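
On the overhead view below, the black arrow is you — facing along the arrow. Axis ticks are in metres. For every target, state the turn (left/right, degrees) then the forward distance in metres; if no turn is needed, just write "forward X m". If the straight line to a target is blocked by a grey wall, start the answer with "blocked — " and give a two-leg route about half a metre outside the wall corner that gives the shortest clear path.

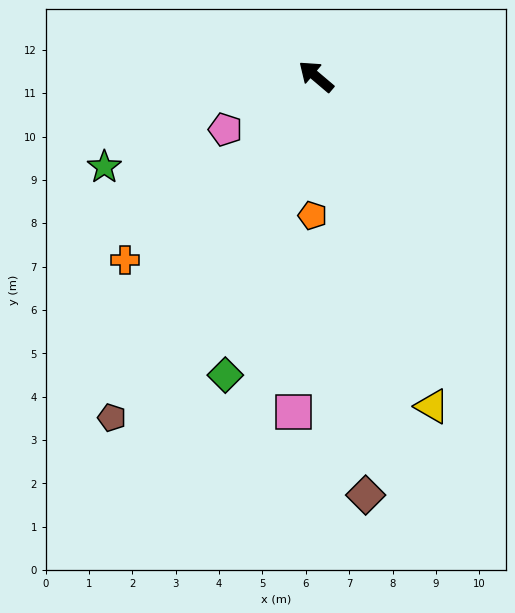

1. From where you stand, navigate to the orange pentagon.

turn left 129°, forward 3.2 m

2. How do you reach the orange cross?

turn left 84°, forward 6.1 m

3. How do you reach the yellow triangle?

turn left 150°, forward 8.1 m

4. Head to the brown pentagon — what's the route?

turn left 99°, forward 9.2 m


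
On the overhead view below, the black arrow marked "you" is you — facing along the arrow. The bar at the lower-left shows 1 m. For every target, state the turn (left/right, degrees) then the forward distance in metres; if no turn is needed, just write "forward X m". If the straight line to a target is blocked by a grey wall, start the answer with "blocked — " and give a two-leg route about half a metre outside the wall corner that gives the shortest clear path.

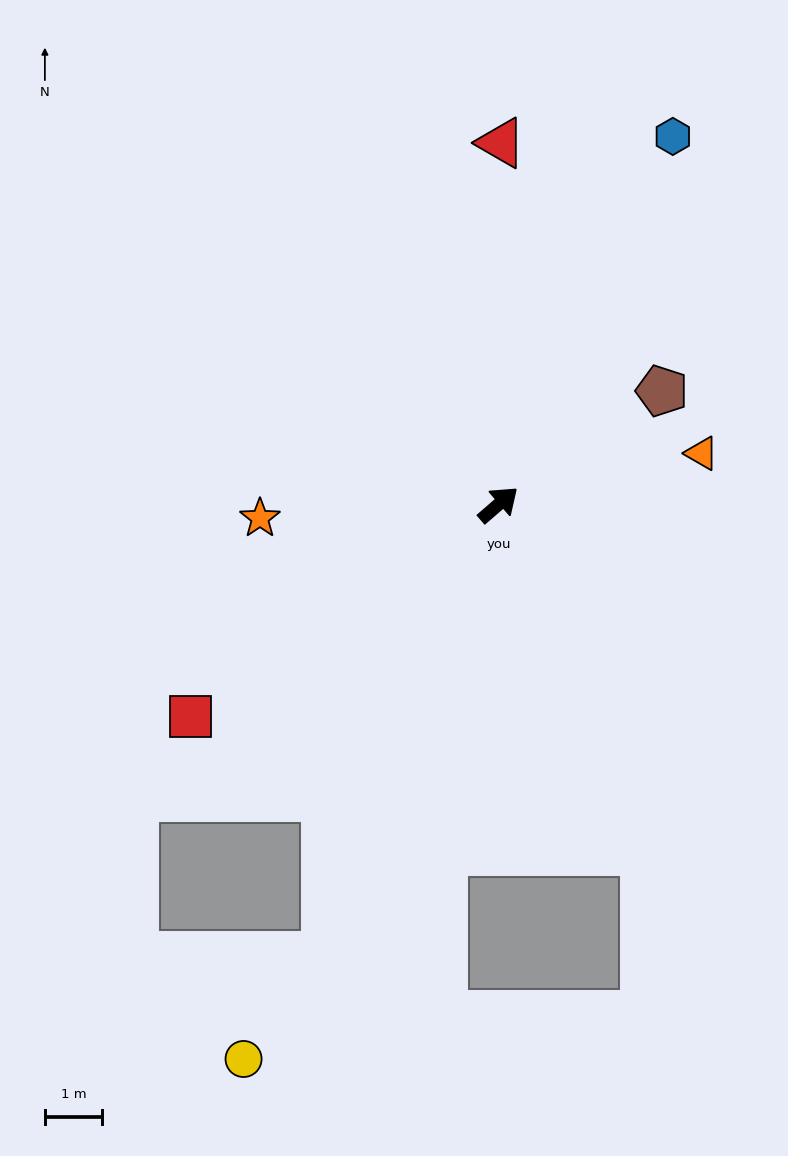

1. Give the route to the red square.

turn left 174°, forward 6.5 m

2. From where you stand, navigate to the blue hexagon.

turn left 24°, forward 7.1 m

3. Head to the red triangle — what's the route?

turn left 49°, forward 6.3 m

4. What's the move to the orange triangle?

turn right 27°, forward 3.7 m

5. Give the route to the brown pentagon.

turn right 6°, forward 3.5 m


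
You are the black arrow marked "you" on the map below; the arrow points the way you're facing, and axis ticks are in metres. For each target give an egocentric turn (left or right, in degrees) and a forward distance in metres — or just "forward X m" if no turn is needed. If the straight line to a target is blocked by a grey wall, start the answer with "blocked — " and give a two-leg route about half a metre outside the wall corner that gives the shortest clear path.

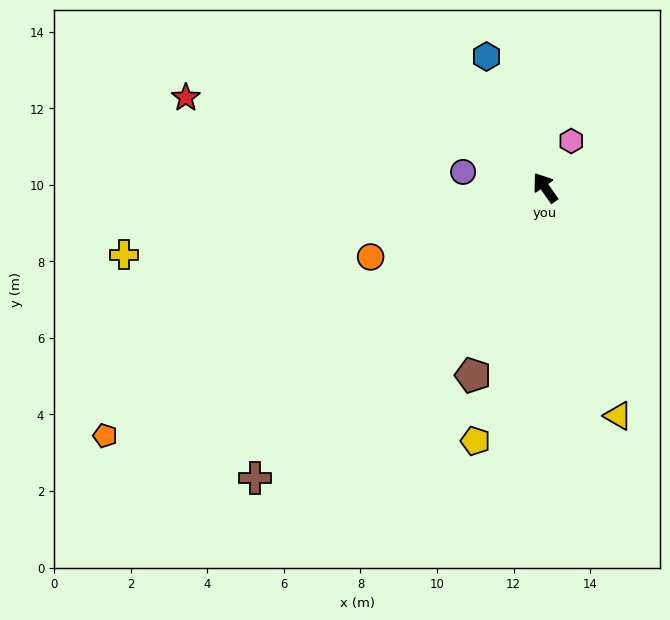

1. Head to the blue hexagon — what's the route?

turn right 11°, forward 3.8 m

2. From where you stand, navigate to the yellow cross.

turn left 64°, forward 11.1 m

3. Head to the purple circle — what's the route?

turn left 44°, forward 2.2 m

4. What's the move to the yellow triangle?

turn left 163°, forward 6.3 m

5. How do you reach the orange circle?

turn left 77°, forward 4.9 m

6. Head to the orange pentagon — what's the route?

turn left 84°, forward 13.2 m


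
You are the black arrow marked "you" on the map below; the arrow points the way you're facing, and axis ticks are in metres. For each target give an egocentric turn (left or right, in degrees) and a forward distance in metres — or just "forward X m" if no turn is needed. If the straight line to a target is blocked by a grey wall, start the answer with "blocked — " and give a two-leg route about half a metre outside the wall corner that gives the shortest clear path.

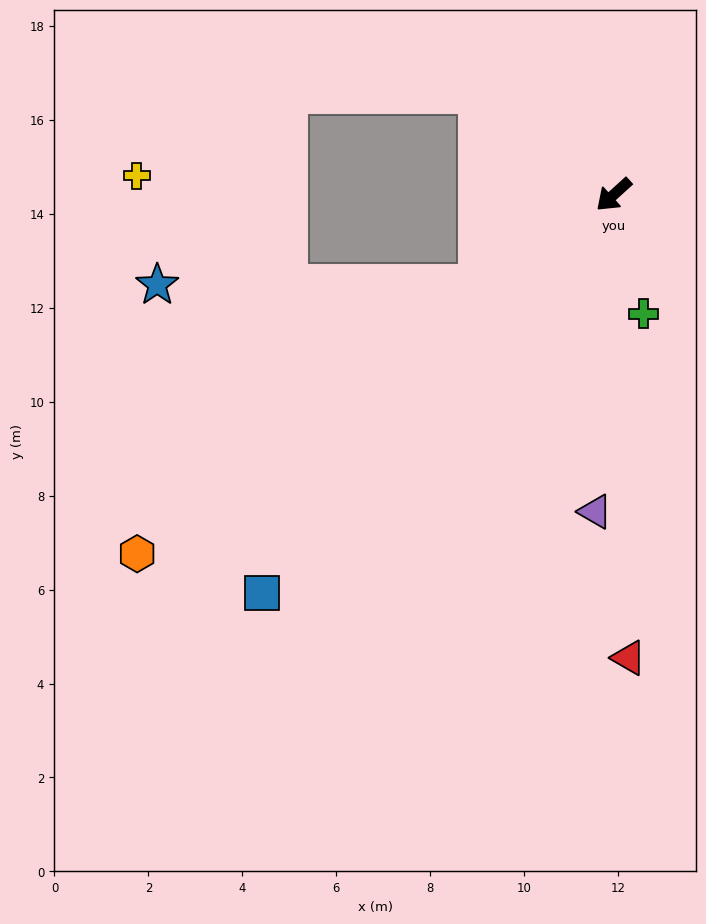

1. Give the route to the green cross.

turn left 62°, forward 2.6 m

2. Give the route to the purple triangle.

turn left 44°, forward 6.8 m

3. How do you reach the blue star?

blocked — turn right 9°, forward 3.5 m, then turn right 33°, forward 6.8 m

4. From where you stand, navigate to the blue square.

turn left 6°, forward 11.3 m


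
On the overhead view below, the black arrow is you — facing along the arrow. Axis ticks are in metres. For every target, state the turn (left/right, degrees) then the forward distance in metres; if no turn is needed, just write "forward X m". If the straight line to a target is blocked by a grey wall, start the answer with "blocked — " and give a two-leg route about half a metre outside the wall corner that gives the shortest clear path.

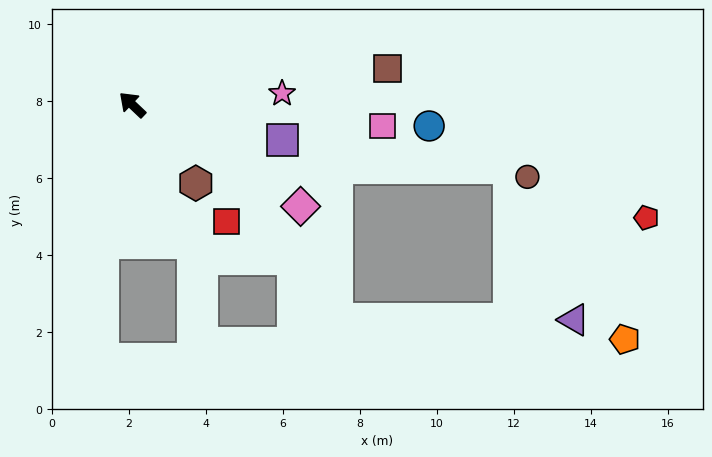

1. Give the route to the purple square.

turn right 150°, forward 4.0 m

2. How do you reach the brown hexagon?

turn left 172°, forward 2.6 m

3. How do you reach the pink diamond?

turn right 168°, forward 5.1 m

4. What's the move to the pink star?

turn right 132°, forward 3.9 m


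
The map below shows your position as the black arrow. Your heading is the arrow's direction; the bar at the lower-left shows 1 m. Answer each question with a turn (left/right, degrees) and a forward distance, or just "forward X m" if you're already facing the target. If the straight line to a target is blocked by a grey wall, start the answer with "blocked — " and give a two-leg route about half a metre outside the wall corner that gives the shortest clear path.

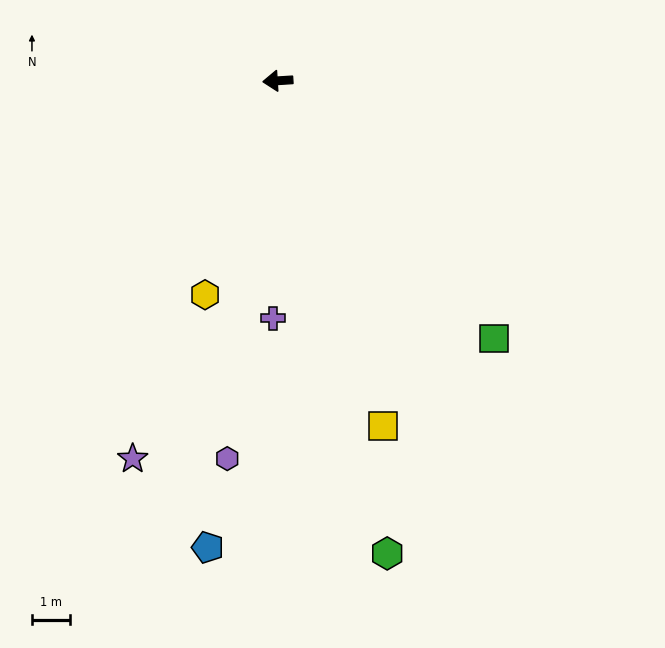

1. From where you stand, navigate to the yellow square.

turn left 103°, forward 9.5 m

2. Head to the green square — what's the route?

turn left 126°, forward 8.9 m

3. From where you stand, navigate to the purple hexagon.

turn left 79°, forward 10.1 m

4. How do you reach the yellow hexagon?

turn left 68°, forward 6.0 m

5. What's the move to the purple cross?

turn left 85°, forward 6.3 m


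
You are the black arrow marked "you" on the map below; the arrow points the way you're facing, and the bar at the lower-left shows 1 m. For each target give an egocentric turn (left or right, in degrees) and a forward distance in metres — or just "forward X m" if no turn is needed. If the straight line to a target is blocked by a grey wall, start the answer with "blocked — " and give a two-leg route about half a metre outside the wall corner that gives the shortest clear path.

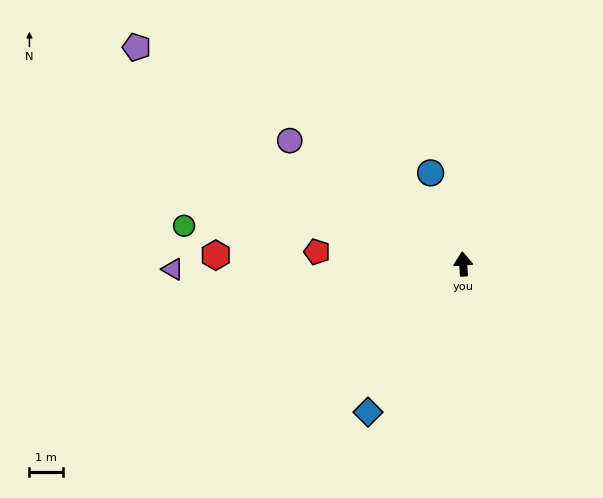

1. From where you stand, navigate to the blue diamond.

turn left 143°, forward 5.2 m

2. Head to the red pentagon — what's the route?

turn left 81°, forward 4.3 m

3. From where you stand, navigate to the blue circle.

turn left 15°, forward 2.9 m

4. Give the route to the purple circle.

turn left 50°, forward 6.3 m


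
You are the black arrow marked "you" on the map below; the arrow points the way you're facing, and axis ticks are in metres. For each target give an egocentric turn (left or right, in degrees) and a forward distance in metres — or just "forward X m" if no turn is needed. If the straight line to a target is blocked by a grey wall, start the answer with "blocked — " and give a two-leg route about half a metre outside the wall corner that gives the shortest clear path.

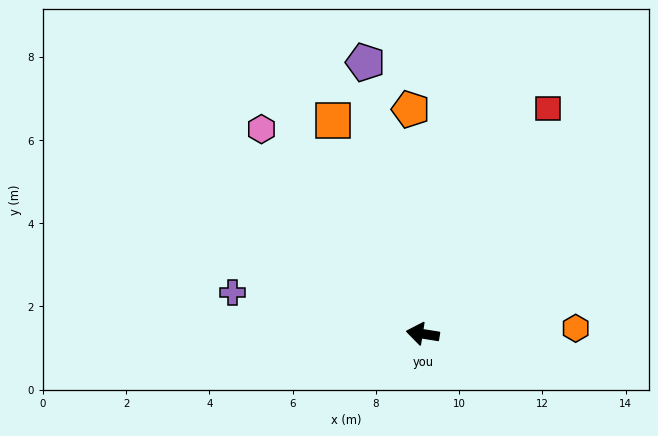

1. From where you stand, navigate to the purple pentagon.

turn right 69°, forward 6.7 m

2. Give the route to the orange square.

turn right 58°, forward 5.6 m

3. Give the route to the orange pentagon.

turn right 78°, forward 5.4 m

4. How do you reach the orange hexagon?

turn right 169°, forward 3.7 m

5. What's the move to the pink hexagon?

turn right 43°, forward 6.3 m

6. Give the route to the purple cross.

turn right 3°, forward 4.7 m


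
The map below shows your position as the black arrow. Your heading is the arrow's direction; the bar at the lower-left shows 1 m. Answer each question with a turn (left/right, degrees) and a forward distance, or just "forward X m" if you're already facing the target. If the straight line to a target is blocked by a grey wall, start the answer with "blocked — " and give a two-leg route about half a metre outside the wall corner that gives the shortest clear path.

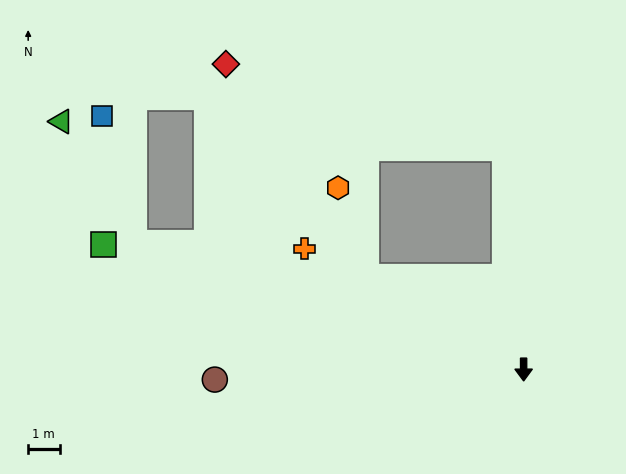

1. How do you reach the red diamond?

blocked — turn right 120°, forward 5.8 m, then turn right 27°, forward 8.1 m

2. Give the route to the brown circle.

turn right 88°, forward 9.8 m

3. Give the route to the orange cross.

turn right 119°, forward 8.0 m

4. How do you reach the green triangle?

blocked — turn right 108°, forward 13.1 m, then turn right 41°, forward 4.5 m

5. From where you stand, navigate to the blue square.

blocked — turn right 108°, forward 13.1 m, then turn right 58°, forward 4.2 m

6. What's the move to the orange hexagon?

blocked — turn right 120°, forward 5.8 m, then turn right 43°, forward 3.0 m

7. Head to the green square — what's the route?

turn right 107°, forward 14.0 m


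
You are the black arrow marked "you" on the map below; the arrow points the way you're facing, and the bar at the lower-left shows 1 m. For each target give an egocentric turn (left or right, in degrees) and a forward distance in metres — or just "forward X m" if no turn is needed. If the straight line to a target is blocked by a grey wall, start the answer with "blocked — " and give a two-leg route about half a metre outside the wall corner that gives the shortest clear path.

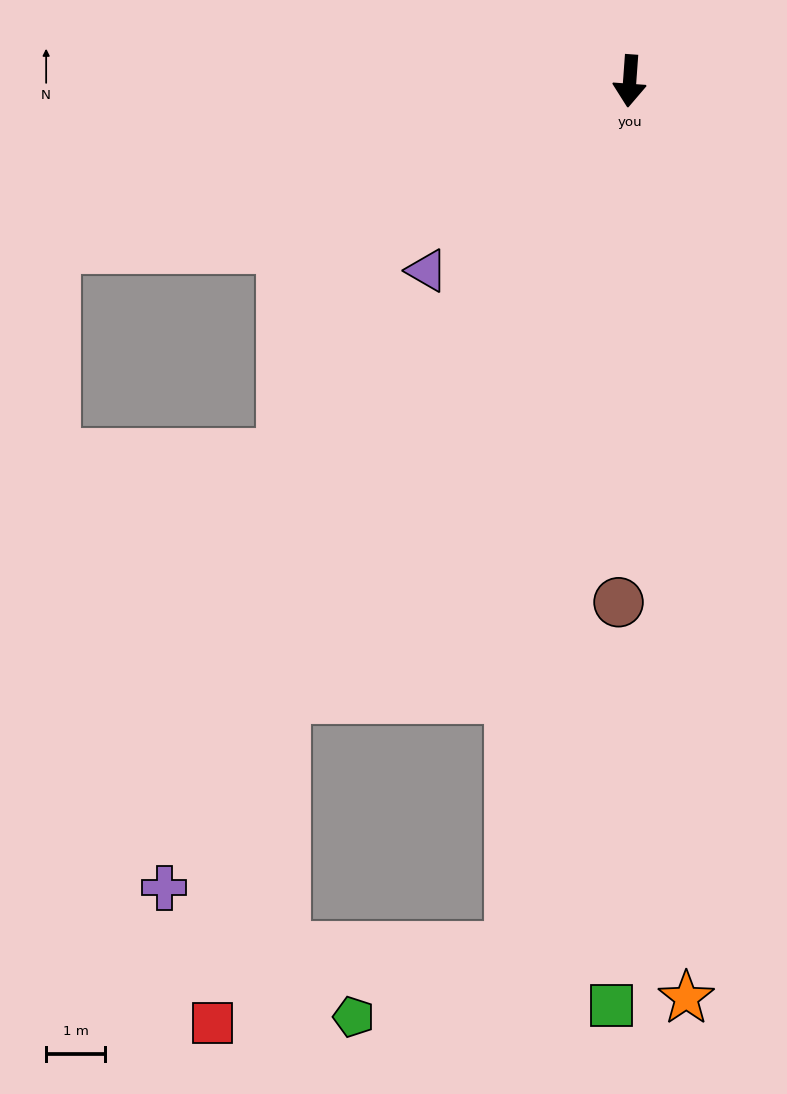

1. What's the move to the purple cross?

turn right 26°, forward 15.8 m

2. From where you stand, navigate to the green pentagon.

blocked — turn right 4°, forward 14.8 m, then turn right 58°, forward 2.9 m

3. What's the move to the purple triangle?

turn right 43°, forward 4.7 m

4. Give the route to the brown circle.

turn left 3°, forward 8.8 m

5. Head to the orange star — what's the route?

turn left 8°, forward 15.6 m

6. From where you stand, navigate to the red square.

blocked — turn right 25°, forward 12.0 m, then turn left 16°, forward 5.6 m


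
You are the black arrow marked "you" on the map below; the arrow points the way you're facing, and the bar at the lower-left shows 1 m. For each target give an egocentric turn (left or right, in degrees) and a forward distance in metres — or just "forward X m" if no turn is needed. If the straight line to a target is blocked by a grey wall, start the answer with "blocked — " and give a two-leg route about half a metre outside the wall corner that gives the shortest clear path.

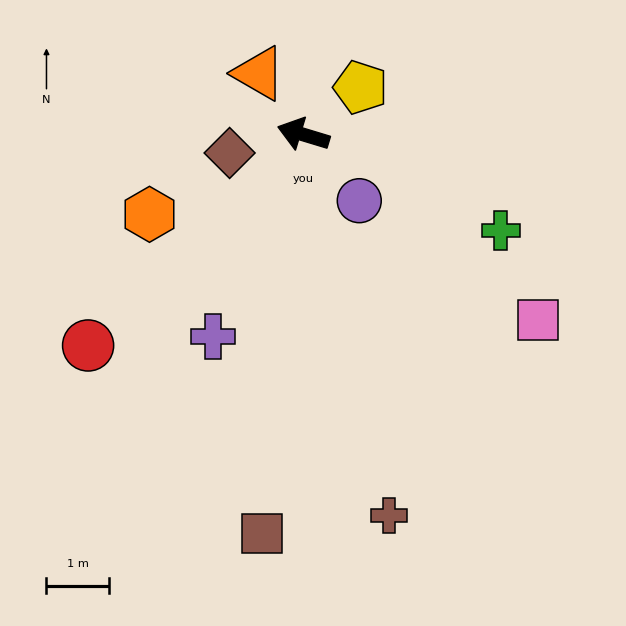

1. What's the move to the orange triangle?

turn right 37°, forward 1.2 m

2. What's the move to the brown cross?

turn left 120°, forward 6.3 m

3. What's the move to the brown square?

turn left 101°, forward 6.4 m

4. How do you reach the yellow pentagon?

turn right 124°, forward 1.2 m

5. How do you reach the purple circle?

turn left 147°, forward 1.4 m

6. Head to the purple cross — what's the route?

turn left 83°, forward 3.6 m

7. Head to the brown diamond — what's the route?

turn left 31°, forward 1.2 m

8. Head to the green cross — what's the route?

turn left 171°, forward 3.5 m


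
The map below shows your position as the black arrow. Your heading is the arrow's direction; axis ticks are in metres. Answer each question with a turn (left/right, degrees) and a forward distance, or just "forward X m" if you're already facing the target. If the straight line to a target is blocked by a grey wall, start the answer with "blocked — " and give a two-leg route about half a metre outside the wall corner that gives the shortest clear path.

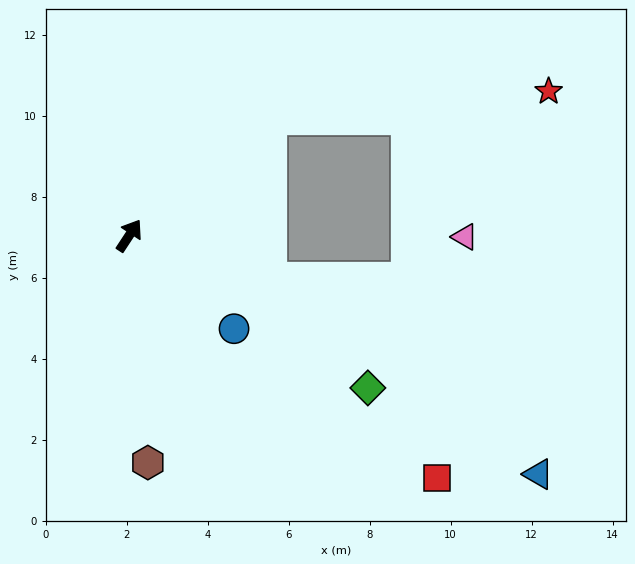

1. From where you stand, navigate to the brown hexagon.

turn right 142°, forward 5.6 m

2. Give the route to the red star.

blocked — turn right 17°, forward 4.5 m, then turn right 34°, forward 6.9 m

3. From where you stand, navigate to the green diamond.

turn right 89°, forward 7.0 m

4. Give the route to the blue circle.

turn right 98°, forward 3.5 m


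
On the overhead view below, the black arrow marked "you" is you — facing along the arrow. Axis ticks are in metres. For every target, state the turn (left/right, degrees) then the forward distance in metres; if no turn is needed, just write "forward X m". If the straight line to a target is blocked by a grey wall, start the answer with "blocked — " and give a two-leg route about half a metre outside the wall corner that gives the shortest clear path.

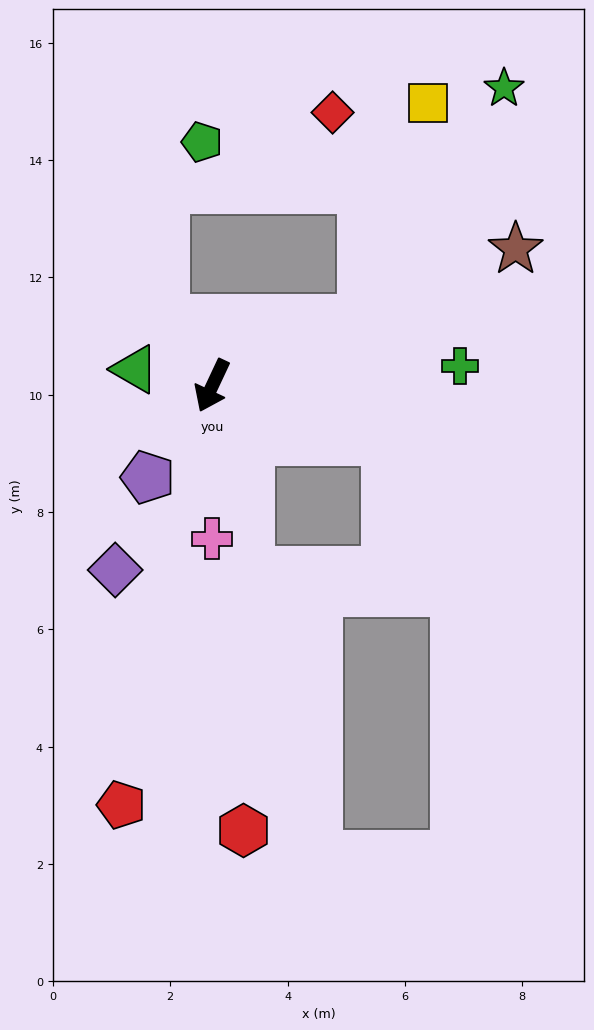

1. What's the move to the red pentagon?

turn left 13°, forward 7.3 m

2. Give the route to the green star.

blocked — turn left 139°, forward 2.8 m, then turn left 35°, forward 4.6 m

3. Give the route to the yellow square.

blocked — turn left 139°, forward 2.8 m, then turn left 49°, forward 3.9 m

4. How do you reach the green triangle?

turn right 77°, forward 1.3 m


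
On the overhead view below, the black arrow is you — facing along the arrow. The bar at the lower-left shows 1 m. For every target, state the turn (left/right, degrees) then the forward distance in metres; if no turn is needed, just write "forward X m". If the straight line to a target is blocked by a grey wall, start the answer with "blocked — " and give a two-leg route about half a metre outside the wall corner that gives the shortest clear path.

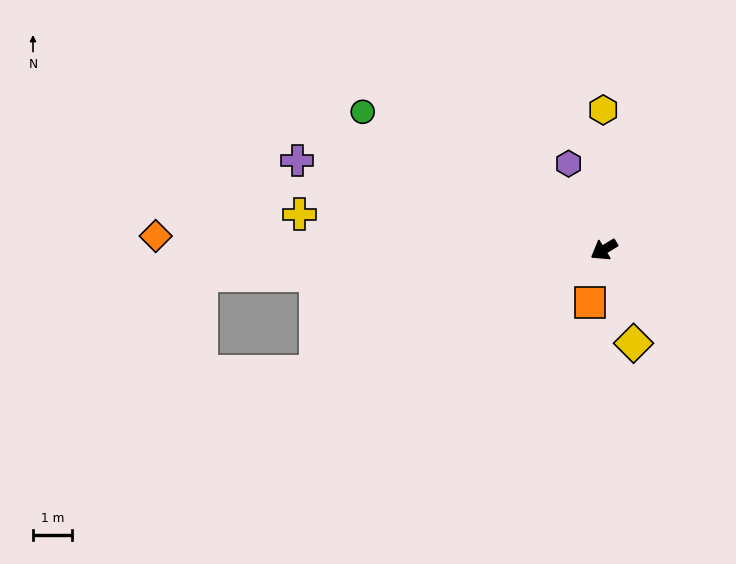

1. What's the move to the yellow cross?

turn right 38°, forward 7.9 m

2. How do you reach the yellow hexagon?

turn right 121°, forward 3.6 m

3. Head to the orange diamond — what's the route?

turn right 33°, forward 11.6 m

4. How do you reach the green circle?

turn right 61°, forward 7.2 m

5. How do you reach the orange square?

turn left 44°, forward 1.4 m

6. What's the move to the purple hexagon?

turn right 99°, forward 2.4 m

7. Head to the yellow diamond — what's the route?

turn left 76°, forward 2.5 m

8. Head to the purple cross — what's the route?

turn right 48°, forward 8.2 m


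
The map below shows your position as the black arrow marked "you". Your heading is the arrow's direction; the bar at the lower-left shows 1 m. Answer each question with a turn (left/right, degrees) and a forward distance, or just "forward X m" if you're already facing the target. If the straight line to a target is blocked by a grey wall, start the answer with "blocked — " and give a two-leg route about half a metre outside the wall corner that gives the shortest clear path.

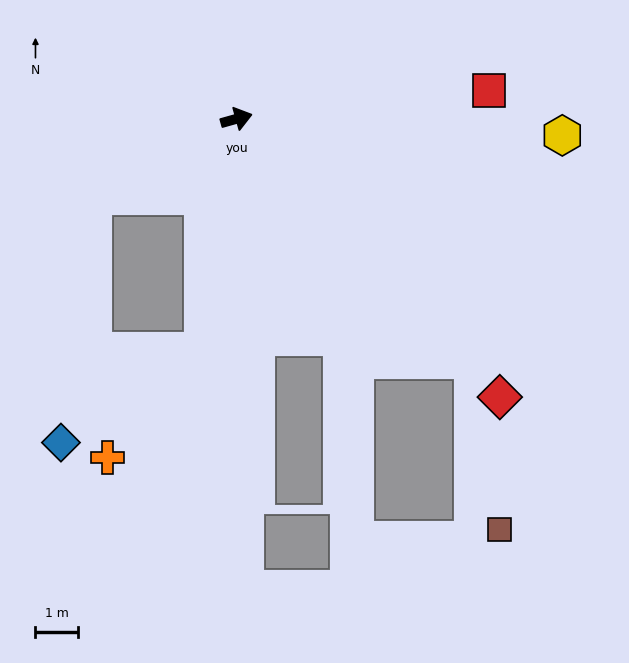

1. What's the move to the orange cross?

blocked — turn right 114°, forward 5.5 m, then turn right 33°, forward 3.3 m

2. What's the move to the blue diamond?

blocked — turn right 114°, forward 5.5 m, then turn right 49°, forward 3.9 m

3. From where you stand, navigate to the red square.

turn right 9°, forward 6.0 m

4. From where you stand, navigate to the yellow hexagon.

turn right 19°, forward 7.6 m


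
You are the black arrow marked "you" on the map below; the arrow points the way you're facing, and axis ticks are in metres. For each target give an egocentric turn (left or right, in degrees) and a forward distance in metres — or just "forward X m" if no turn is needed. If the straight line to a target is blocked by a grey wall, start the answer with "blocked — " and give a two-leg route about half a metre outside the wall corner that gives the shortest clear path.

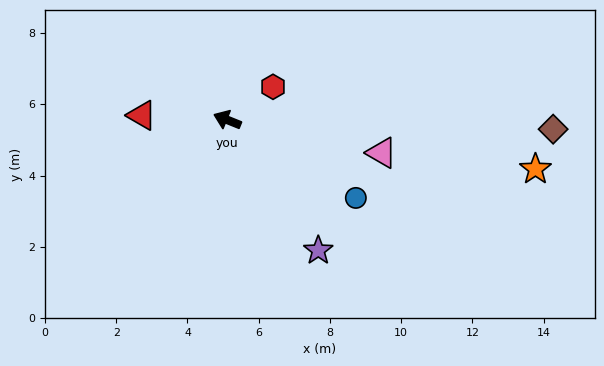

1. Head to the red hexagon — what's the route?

turn right 122°, forward 1.6 m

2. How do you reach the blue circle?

turn left 171°, forward 4.2 m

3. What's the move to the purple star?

turn left 147°, forward 4.5 m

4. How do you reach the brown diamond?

turn right 160°, forward 9.2 m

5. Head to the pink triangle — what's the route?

turn right 170°, forward 4.4 m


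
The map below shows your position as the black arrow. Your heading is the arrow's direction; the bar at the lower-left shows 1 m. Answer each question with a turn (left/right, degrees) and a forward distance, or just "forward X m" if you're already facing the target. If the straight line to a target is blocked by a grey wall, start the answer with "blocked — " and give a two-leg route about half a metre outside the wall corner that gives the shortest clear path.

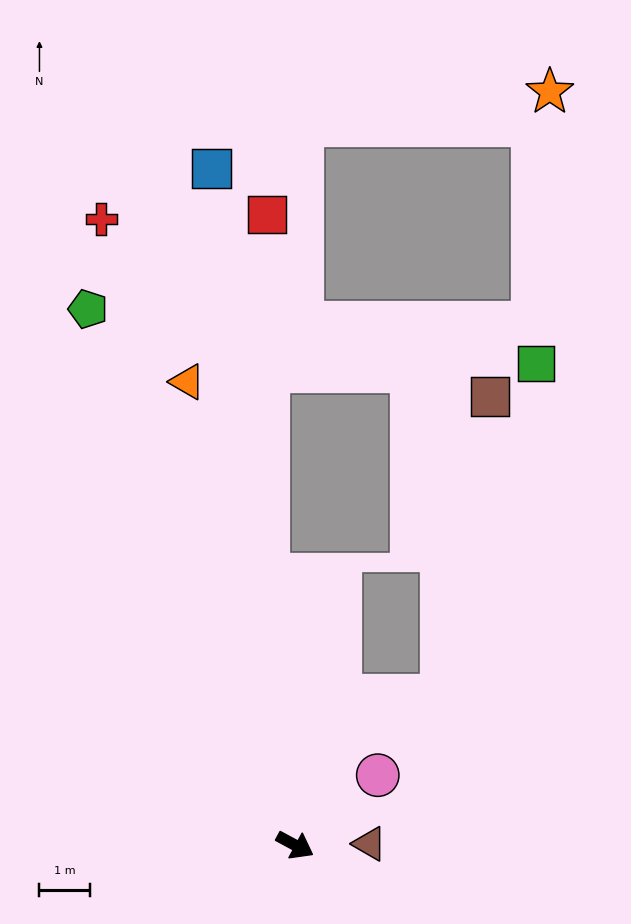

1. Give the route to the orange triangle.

turn left 131°, forward 9.4 m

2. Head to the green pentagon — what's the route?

turn left 139°, forward 11.3 m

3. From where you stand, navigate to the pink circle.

turn left 69°, forward 2.1 m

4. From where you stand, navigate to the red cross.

turn left 136°, forward 12.9 m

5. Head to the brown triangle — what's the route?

turn left 29°, forward 1.5 m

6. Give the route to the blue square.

turn left 125°, forward 13.4 m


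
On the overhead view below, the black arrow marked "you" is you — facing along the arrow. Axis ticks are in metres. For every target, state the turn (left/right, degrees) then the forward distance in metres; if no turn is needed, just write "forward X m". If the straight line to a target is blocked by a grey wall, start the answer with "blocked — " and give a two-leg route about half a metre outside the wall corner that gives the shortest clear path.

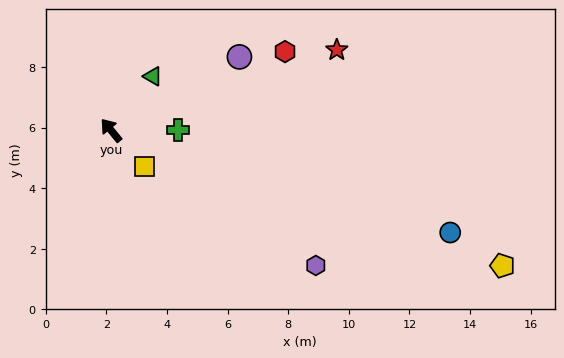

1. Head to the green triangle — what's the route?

turn right 77°, forward 2.3 m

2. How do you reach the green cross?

turn right 129°, forward 2.2 m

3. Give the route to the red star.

turn right 110°, forward 7.9 m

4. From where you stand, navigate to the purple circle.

turn right 100°, forward 4.9 m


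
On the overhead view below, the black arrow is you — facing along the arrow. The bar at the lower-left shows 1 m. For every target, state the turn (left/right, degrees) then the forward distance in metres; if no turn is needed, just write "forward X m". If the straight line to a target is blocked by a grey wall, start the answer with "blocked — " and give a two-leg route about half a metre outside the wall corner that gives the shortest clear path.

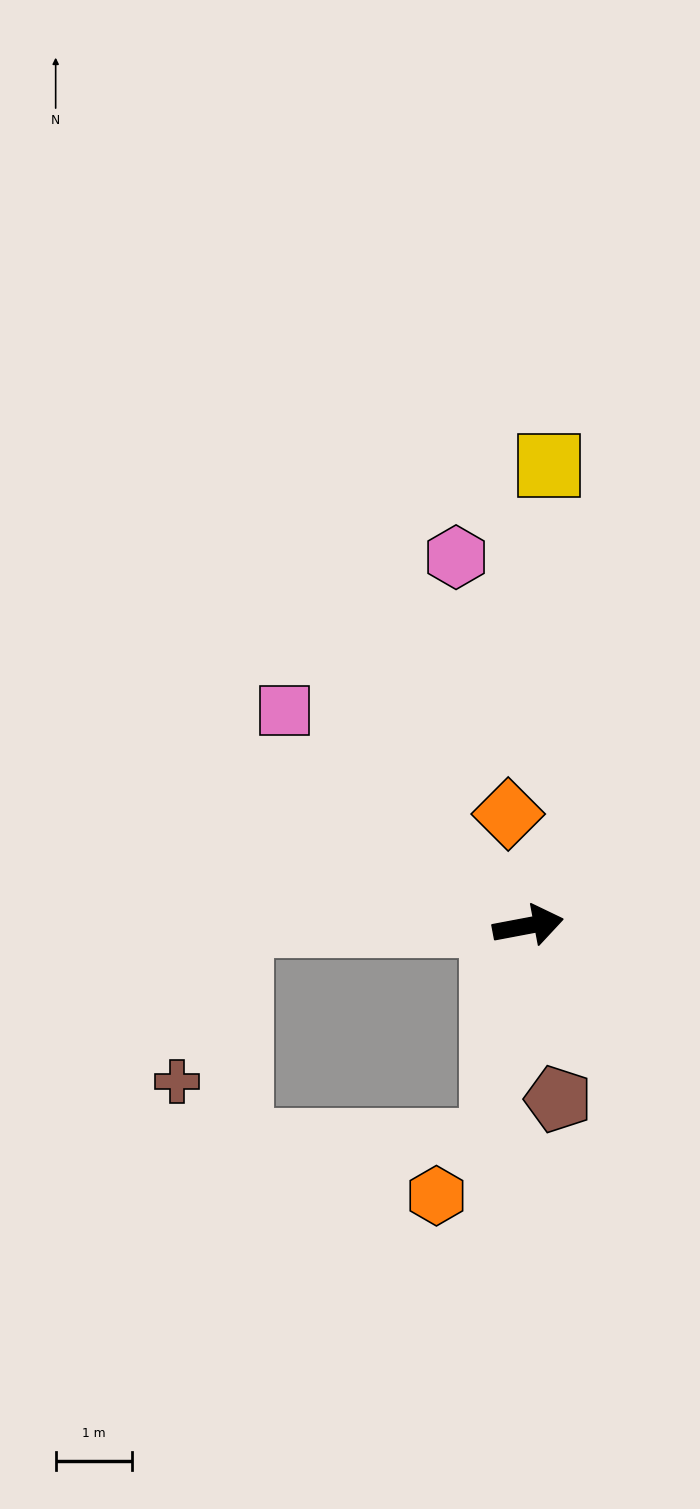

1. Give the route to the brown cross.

blocked — turn left 169°, forward 3.8 m, then turn left 68°, forward 2.2 m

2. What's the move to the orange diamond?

turn left 89°, forward 1.5 m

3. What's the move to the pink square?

turn left 128°, forward 4.3 m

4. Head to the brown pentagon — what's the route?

turn right 91°, forward 2.3 m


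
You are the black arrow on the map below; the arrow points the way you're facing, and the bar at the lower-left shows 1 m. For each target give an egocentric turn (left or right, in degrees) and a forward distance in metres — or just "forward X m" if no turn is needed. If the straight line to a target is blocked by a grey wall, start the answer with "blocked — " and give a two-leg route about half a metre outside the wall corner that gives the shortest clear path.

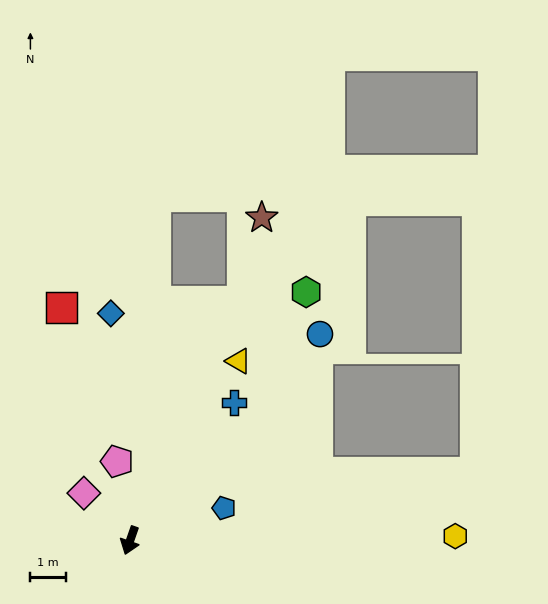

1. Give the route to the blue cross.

turn left 162°, forward 4.8 m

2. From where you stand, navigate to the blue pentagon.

turn left 128°, forward 2.8 m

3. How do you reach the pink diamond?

turn right 116°, forward 1.9 m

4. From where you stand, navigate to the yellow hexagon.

turn left 110°, forward 9.1 m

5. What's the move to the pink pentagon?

turn right 151°, forward 2.2 m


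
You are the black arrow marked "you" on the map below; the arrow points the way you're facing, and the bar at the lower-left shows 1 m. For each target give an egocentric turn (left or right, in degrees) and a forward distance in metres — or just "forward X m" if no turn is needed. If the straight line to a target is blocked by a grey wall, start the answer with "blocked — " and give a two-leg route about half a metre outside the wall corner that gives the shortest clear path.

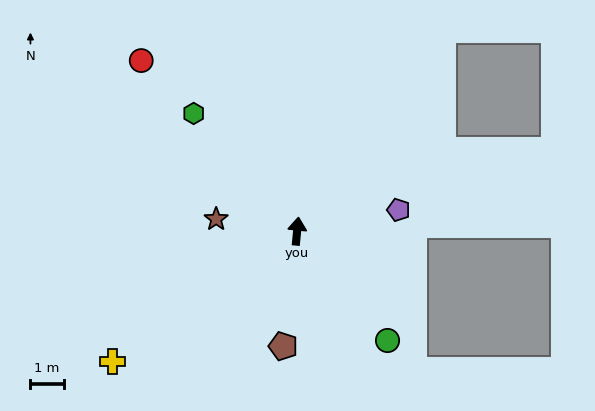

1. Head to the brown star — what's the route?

turn left 87°, forward 2.5 m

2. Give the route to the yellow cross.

turn left 131°, forward 6.8 m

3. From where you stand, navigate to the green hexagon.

turn left 47°, forward 4.7 m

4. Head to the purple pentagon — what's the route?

turn right 73°, forward 3.1 m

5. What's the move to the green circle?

turn right 135°, forward 4.3 m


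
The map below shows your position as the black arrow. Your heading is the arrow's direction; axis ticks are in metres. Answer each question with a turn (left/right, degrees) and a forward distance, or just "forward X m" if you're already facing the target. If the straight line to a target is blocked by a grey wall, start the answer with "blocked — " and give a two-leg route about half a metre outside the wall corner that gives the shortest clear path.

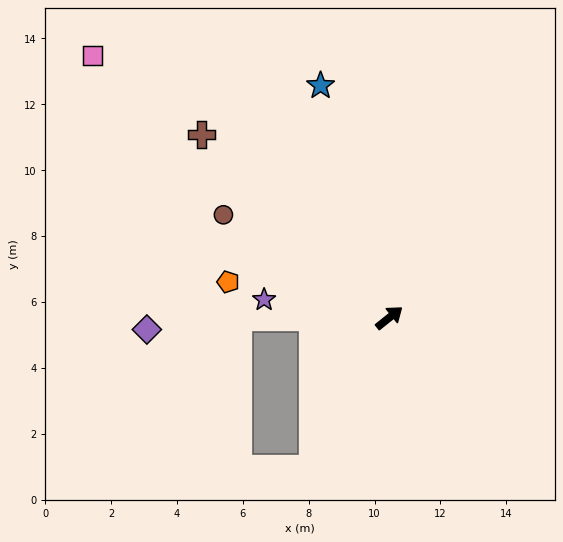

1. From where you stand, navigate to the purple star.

turn left 133°, forward 3.8 m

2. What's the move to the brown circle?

turn left 110°, forward 5.9 m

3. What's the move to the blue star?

turn left 68°, forward 7.3 m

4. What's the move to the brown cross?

turn left 97°, forward 8.0 m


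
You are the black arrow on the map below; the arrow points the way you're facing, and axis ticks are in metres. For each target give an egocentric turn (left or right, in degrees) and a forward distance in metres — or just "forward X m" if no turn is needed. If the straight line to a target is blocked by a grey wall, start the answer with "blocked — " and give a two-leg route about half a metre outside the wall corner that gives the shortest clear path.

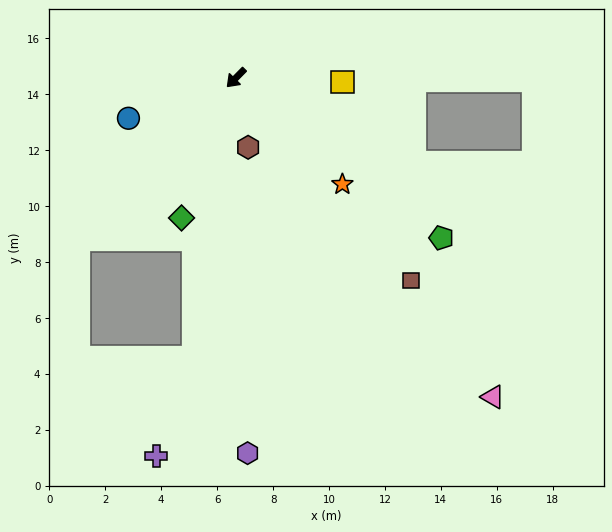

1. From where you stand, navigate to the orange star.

turn left 90°, forward 5.4 m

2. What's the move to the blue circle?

turn right 25°, forward 4.1 m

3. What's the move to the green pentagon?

turn left 97°, forward 9.3 m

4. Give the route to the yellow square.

turn left 132°, forward 3.8 m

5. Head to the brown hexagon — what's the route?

turn left 54°, forward 2.5 m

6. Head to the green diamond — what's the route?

turn left 23°, forward 5.4 m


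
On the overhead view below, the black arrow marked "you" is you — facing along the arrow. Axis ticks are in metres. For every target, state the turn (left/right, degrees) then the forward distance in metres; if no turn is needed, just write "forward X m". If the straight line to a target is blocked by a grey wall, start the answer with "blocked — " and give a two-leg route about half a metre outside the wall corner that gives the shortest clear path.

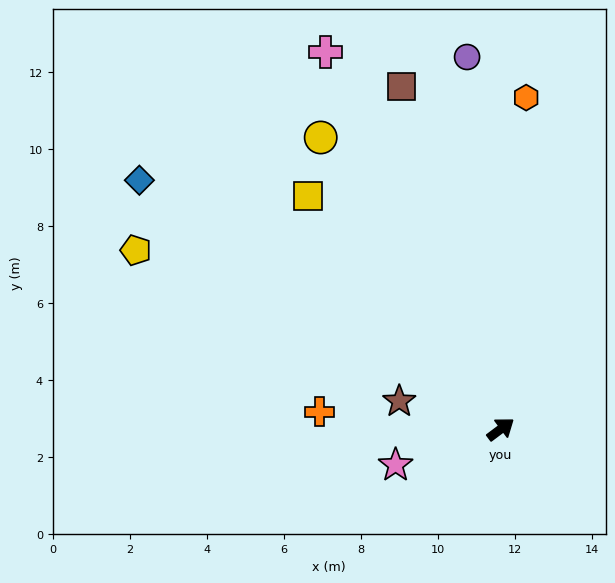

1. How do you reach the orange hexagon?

turn left 49°, forward 8.6 m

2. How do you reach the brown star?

turn left 128°, forward 2.7 m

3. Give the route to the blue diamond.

turn left 109°, forward 11.4 m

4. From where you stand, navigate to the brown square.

turn left 69°, forward 9.3 m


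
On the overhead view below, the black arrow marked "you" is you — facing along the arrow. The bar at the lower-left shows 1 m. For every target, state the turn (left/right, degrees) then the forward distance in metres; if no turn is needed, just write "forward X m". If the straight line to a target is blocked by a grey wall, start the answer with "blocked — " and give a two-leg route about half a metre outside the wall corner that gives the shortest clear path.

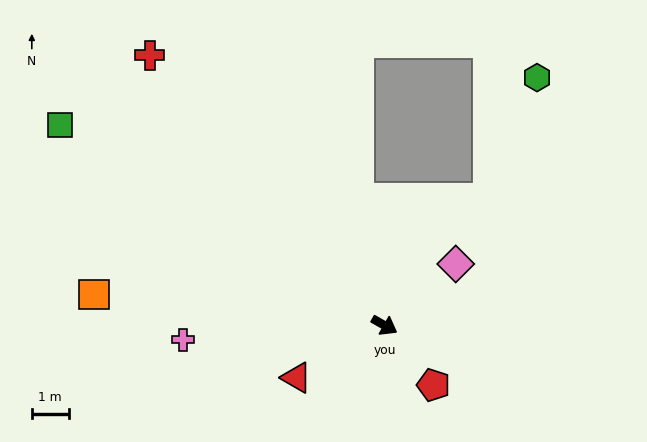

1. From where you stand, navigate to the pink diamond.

turn left 70°, forward 2.6 m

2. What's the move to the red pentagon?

turn right 21°, forward 2.1 m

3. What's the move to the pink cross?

turn right 146°, forward 5.5 m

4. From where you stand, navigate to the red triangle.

turn right 120°, forward 2.8 m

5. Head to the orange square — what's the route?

turn right 156°, forward 7.9 m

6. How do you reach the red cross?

turn left 161°, forward 9.7 m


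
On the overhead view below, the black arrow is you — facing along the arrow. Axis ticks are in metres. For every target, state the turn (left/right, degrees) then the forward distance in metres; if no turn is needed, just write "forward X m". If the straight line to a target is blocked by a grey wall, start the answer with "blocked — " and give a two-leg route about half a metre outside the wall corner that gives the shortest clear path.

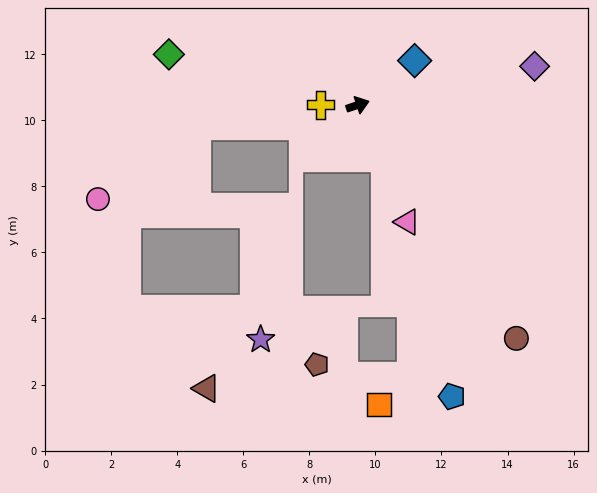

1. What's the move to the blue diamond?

turn left 20°, forward 2.2 m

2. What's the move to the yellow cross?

turn left 161°, forward 1.1 m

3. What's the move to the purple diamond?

turn right 6°, forward 5.5 m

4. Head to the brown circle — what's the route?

turn right 74°, forward 8.5 m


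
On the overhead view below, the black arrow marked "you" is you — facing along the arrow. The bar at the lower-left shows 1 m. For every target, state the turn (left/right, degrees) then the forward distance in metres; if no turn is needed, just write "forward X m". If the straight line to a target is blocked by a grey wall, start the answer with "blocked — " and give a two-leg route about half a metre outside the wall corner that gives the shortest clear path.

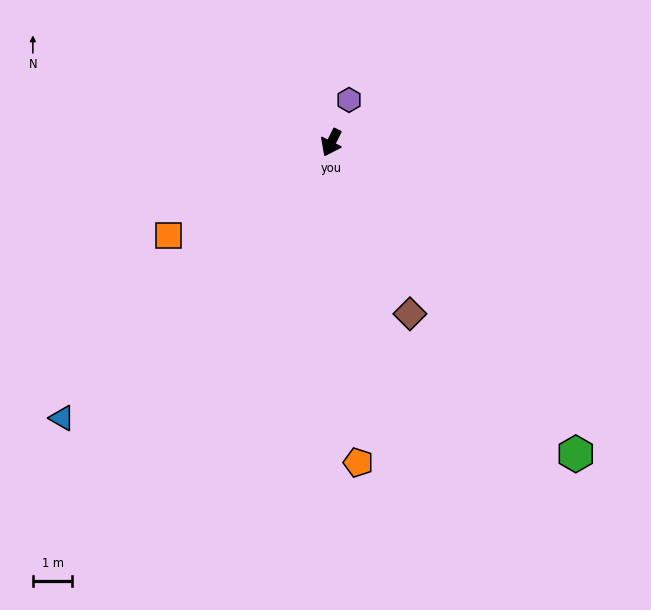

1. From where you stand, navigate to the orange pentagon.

turn left 31°, forward 8.2 m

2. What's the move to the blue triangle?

turn right 18°, forward 9.8 m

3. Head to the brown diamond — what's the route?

turn left 51°, forward 4.8 m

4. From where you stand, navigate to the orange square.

turn right 34°, forward 4.8 m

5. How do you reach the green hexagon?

turn left 65°, forward 10.1 m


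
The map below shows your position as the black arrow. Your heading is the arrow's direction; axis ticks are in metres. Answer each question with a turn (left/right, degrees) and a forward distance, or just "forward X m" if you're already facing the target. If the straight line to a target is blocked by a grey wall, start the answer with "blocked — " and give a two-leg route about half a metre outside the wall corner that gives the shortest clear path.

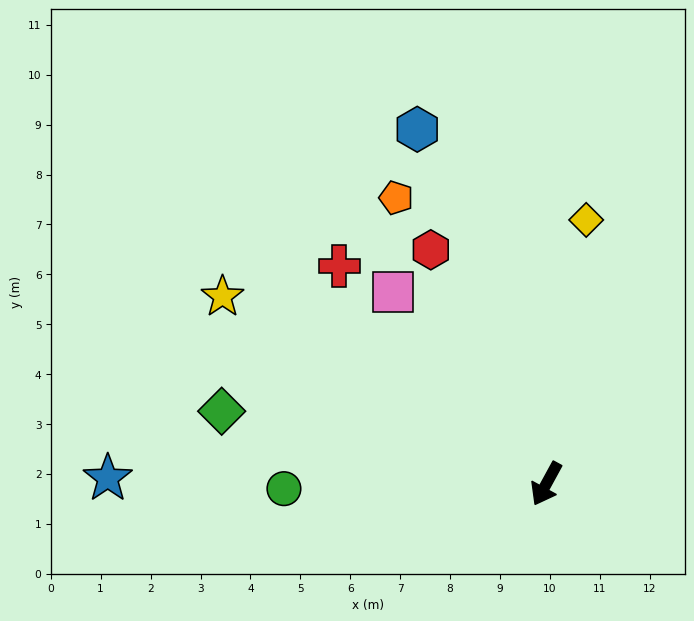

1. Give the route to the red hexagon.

turn right 125°, forward 5.2 m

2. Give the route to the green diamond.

turn right 74°, forward 6.7 m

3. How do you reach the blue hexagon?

turn right 131°, forward 7.6 m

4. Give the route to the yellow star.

turn right 91°, forward 7.5 m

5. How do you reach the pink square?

turn right 113°, forward 4.9 m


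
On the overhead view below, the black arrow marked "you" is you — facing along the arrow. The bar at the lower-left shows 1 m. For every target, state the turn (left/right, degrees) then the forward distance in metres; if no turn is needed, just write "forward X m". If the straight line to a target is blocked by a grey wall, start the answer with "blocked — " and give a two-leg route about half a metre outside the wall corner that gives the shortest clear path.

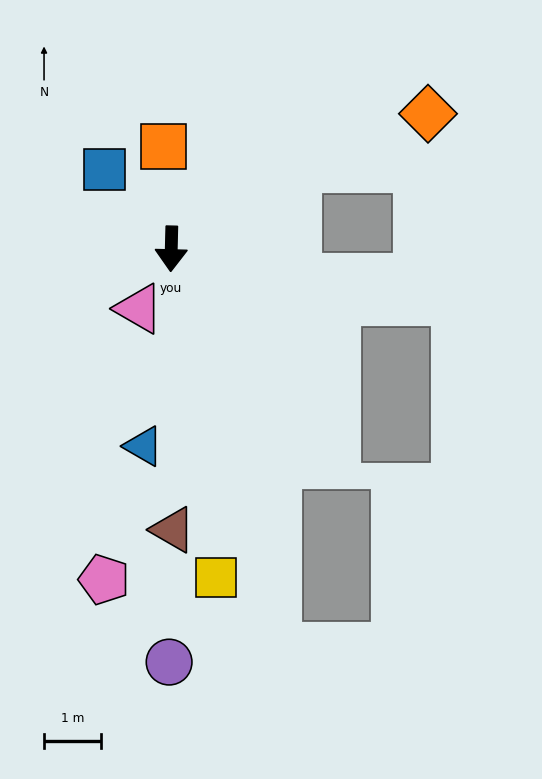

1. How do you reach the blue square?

turn right 139°, forward 1.8 m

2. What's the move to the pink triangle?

turn right 27°, forward 1.2 m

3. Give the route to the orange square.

turn right 174°, forward 1.8 m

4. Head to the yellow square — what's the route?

turn left 9°, forward 5.8 m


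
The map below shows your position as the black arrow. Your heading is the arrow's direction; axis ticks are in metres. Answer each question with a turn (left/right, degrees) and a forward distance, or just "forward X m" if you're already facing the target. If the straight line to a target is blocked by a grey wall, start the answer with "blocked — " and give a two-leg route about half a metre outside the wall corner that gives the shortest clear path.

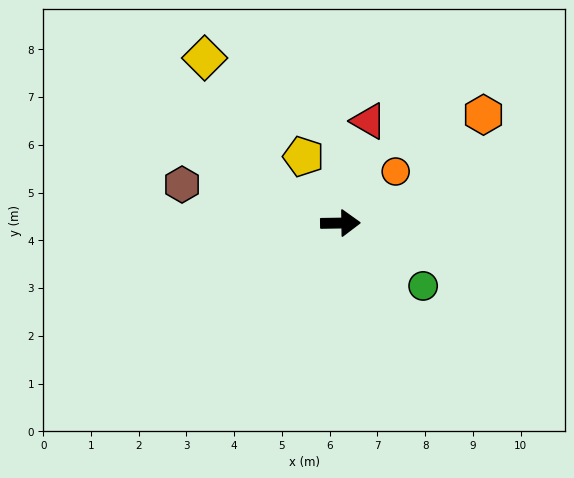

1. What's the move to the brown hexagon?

turn left 165°, forward 3.4 m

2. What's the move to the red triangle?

turn left 74°, forward 2.2 m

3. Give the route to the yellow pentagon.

turn left 118°, forward 1.6 m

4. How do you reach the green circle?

turn right 38°, forward 2.2 m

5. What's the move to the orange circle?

turn left 42°, forward 1.6 m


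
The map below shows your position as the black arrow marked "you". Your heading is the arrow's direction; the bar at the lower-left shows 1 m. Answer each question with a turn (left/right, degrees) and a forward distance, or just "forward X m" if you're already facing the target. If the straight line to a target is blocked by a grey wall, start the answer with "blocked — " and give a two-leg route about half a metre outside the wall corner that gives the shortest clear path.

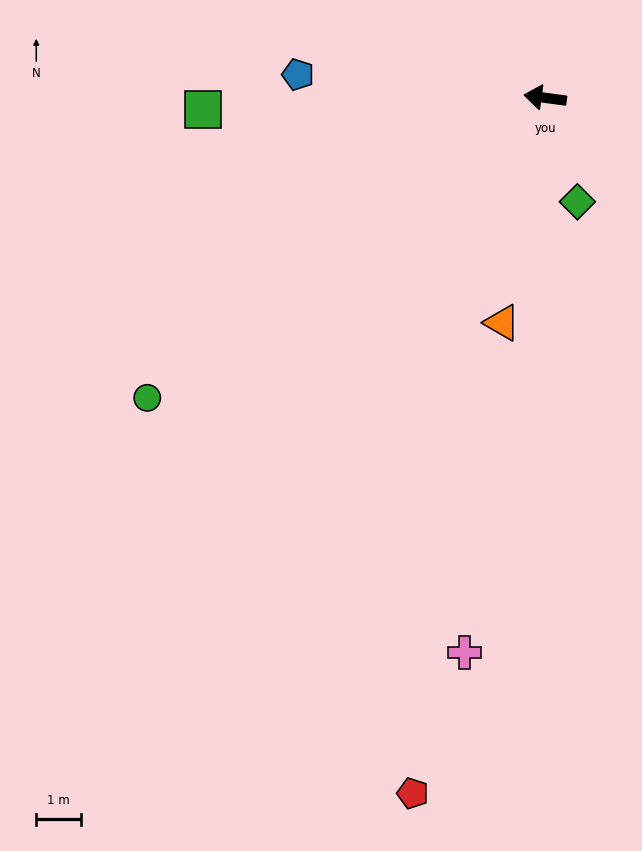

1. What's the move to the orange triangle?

turn left 87°, forward 5.1 m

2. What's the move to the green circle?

turn left 45°, forward 11.1 m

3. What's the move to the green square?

turn left 10°, forward 7.6 m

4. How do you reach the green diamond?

turn left 115°, forward 2.4 m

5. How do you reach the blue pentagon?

turn left 2°, forward 5.5 m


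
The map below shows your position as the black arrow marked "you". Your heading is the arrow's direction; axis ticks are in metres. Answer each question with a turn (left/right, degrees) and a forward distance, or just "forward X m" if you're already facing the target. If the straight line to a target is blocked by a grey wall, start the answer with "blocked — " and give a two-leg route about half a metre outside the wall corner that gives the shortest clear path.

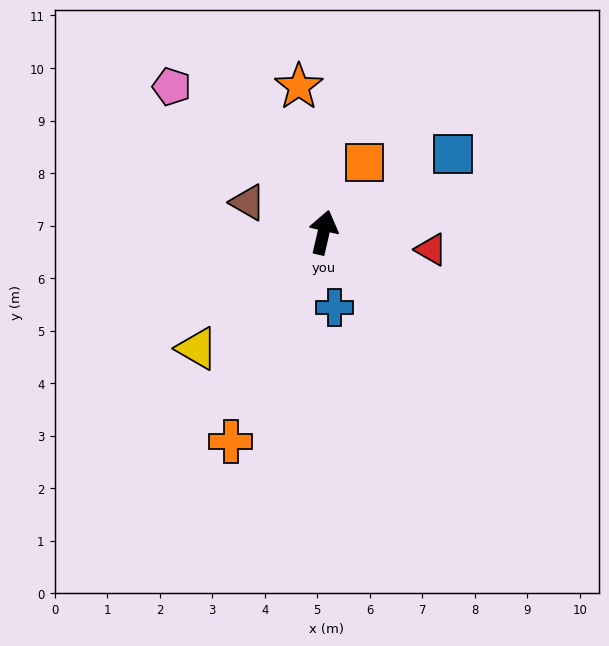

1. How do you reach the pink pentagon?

turn left 59°, forward 4.0 m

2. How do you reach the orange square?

turn right 17°, forward 1.5 m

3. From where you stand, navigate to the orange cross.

turn left 169°, forward 4.4 m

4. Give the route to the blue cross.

turn right 159°, forward 1.4 m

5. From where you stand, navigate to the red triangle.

turn right 86°, forward 2.1 m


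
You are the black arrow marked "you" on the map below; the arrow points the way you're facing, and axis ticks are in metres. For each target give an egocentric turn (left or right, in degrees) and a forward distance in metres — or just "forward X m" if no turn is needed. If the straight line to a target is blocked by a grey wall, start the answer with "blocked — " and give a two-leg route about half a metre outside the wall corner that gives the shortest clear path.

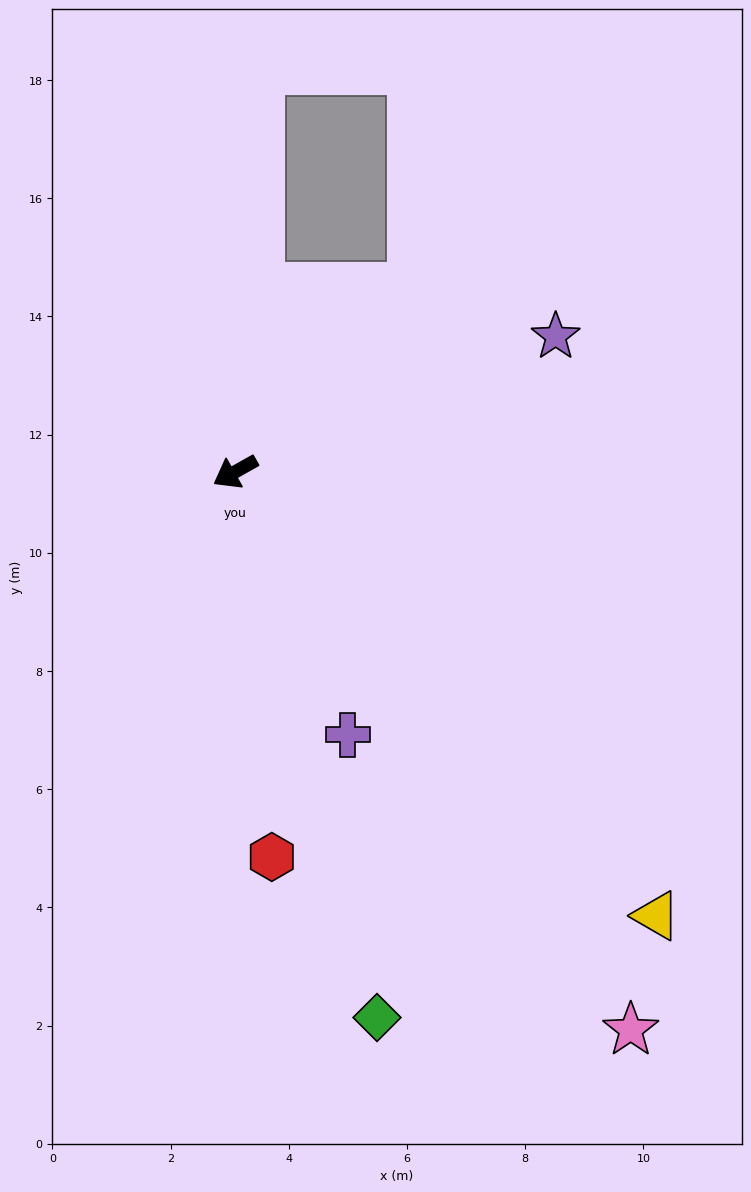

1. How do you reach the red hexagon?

turn left 66°, forward 6.5 m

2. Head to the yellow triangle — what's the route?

turn left 104°, forward 10.4 m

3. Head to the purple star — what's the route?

turn left 174°, forward 5.9 m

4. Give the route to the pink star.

turn left 96°, forward 11.6 m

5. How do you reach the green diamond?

turn left 75°, forward 9.5 m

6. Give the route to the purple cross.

turn left 84°, forward 4.8 m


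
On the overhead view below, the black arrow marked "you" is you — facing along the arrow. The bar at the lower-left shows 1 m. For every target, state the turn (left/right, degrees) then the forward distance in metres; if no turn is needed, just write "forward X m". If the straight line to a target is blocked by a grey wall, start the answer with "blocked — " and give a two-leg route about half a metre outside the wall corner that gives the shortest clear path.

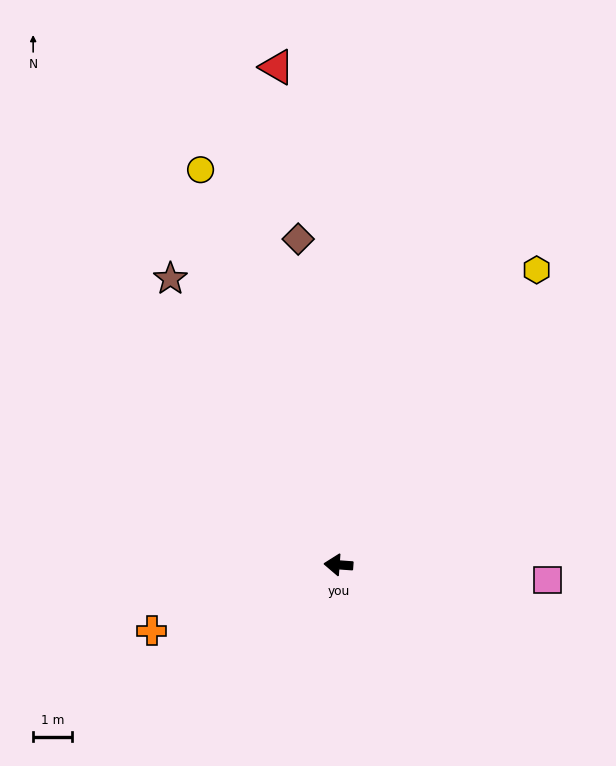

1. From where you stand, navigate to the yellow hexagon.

turn right 120°, forward 9.1 m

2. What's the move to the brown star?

turn right 55°, forward 8.5 m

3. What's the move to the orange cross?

turn left 24°, forward 5.1 m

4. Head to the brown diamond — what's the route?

turn right 79°, forward 8.4 m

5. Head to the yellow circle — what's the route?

turn right 67°, forward 10.7 m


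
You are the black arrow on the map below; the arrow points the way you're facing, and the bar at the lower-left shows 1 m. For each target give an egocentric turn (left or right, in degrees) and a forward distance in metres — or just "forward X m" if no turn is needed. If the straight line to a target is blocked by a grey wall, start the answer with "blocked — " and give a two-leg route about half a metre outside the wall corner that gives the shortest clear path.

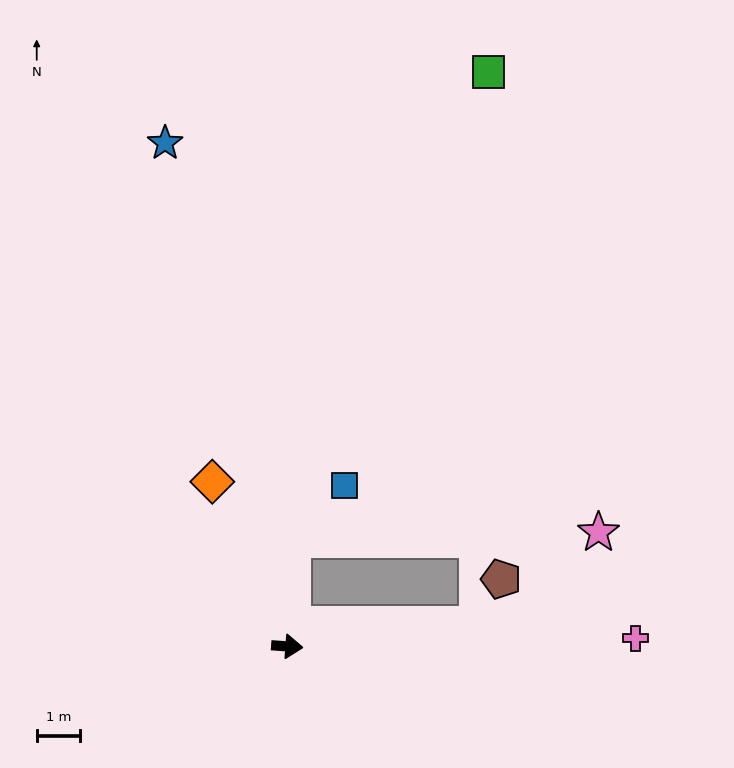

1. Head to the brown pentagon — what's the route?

blocked — turn left 11°, forward 4.4 m, then turn left 55°, forward 1.2 m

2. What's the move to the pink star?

blocked — turn left 91°, forward 2.4 m, then turn right 86°, forward 7.0 m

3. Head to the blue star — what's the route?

turn left 108°, forward 11.8 m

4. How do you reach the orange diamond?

turn left 119°, forward 4.1 m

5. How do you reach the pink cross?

turn left 5°, forward 8.0 m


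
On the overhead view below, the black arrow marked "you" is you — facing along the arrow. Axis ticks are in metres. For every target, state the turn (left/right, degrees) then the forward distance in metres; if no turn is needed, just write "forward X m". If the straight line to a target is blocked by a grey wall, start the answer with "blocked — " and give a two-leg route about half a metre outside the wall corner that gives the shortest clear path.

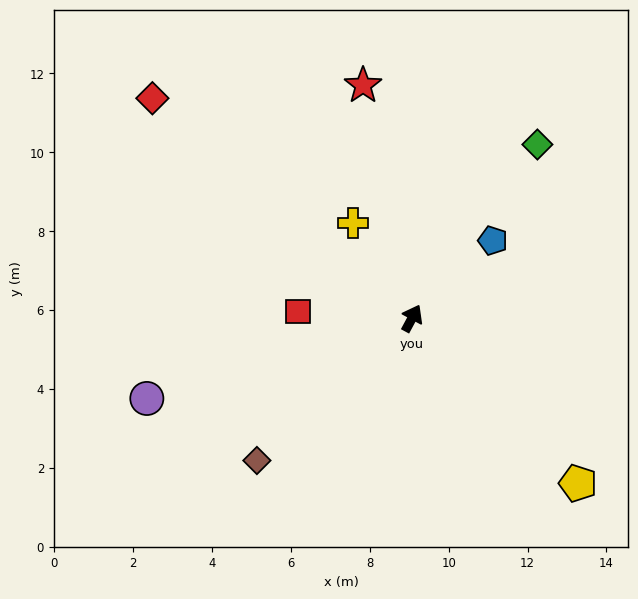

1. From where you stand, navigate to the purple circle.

turn left 135°, forward 7.0 m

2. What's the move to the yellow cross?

turn left 60°, forward 2.8 m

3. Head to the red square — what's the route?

turn left 115°, forward 2.9 m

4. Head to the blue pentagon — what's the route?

turn right 18°, forward 2.8 m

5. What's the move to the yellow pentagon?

turn right 107°, forward 5.9 m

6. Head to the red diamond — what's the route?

turn left 78°, forward 8.6 m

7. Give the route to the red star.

turn left 40°, forward 6.0 m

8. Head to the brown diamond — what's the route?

turn left 161°, forward 5.3 m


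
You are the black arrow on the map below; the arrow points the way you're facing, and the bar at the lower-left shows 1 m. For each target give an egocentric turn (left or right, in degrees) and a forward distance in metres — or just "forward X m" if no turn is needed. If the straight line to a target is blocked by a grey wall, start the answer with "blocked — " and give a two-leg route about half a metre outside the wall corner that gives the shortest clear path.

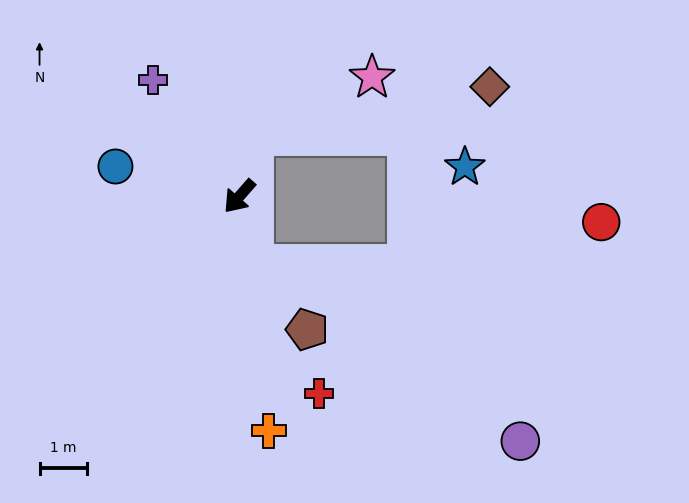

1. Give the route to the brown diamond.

blocked — turn right 152°, forward 1.3 m, then turn right 65°, forward 5.1 m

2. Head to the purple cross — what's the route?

turn right 102°, forward 3.0 m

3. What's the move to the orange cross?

turn left 48°, forward 5.0 m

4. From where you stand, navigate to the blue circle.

turn right 62°, forward 2.7 m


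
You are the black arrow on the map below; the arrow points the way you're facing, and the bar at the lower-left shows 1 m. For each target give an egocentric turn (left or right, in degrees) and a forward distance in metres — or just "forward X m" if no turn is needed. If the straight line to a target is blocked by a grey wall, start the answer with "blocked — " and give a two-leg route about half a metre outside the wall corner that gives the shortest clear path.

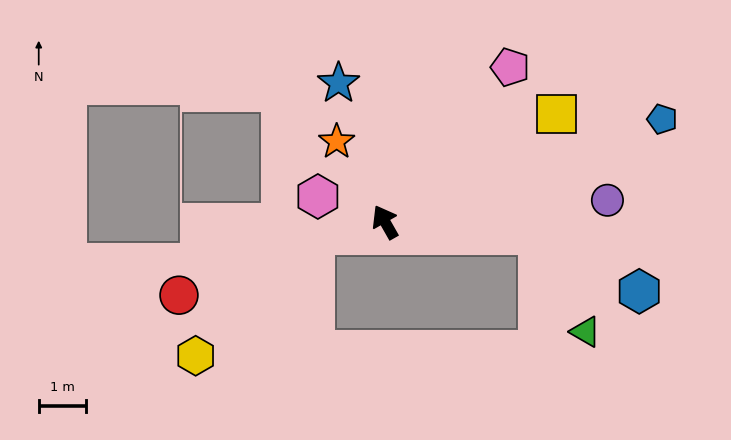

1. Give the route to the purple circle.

turn right 114°, forward 4.7 m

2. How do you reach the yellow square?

turn right 87°, forward 4.3 m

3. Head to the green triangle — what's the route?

blocked — turn right 124°, forward 3.2 m, then turn right 60°, forward 2.3 m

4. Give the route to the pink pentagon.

turn right 69°, forward 4.2 m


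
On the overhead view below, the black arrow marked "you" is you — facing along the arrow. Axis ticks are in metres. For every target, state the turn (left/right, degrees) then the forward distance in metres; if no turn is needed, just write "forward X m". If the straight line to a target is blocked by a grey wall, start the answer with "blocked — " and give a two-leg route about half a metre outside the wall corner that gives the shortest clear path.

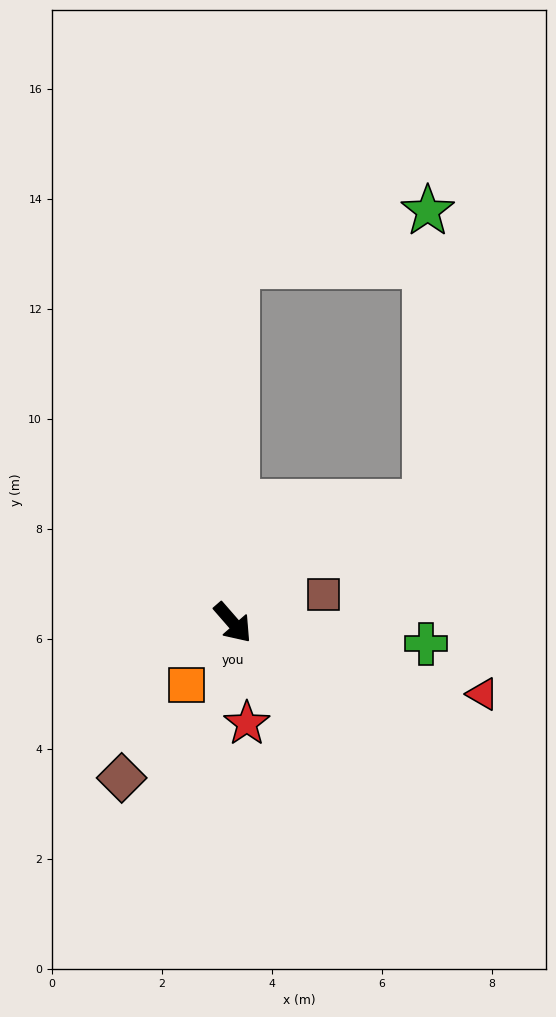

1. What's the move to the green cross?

turn left 43°, forward 3.5 m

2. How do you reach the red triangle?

turn left 33°, forward 4.7 m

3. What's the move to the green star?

blocked — turn left 138°, forward 6.5 m, then turn right 73°, forward 3.6 m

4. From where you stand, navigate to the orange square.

turn right 78°, forward 1.4 m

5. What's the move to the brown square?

turn left 66°, forward 1.7 m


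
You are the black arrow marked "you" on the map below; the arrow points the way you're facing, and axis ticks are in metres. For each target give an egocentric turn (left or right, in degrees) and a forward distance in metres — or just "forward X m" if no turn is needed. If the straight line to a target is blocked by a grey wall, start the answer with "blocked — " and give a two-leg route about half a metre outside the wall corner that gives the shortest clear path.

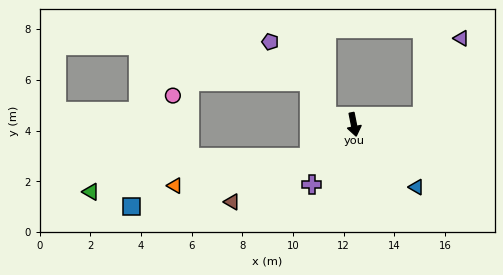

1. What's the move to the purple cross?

turn right 46°, forward 2.9 m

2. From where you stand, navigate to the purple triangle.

blocked — turn left 85°, forward 2.7 m, then turn left 58°, forward 3.5 m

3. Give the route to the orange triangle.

blocked — turn right 63°, forward 2.2 m, then turn right 27°, forward 5.5 m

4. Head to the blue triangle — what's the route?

turn left 34°, forward 3.5 m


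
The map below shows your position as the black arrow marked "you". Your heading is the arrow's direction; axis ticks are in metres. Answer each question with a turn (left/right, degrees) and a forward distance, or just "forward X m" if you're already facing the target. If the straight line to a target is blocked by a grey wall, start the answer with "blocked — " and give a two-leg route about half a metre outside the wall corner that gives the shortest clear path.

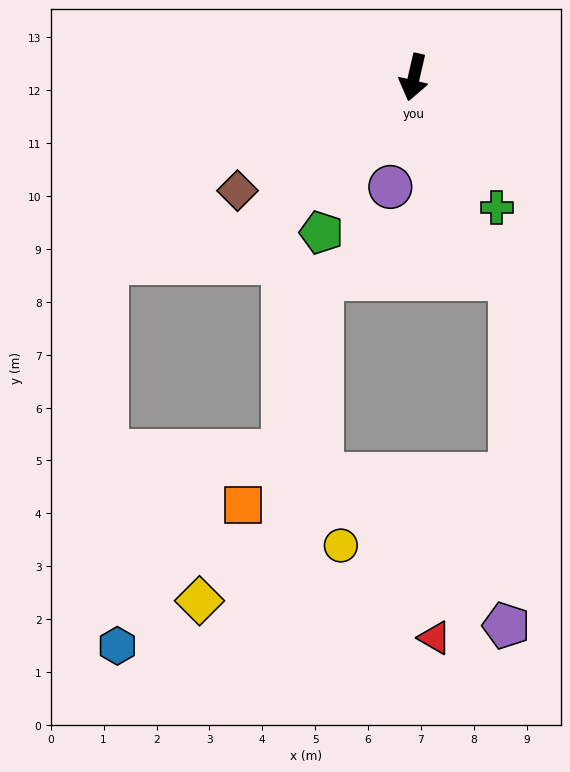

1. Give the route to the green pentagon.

turn right 18°, forward 3.4 m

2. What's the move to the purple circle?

forward 2.1 m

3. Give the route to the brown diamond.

turn right 44°, forward 4.0 m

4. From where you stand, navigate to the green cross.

turn left 45°, forward 2.9 m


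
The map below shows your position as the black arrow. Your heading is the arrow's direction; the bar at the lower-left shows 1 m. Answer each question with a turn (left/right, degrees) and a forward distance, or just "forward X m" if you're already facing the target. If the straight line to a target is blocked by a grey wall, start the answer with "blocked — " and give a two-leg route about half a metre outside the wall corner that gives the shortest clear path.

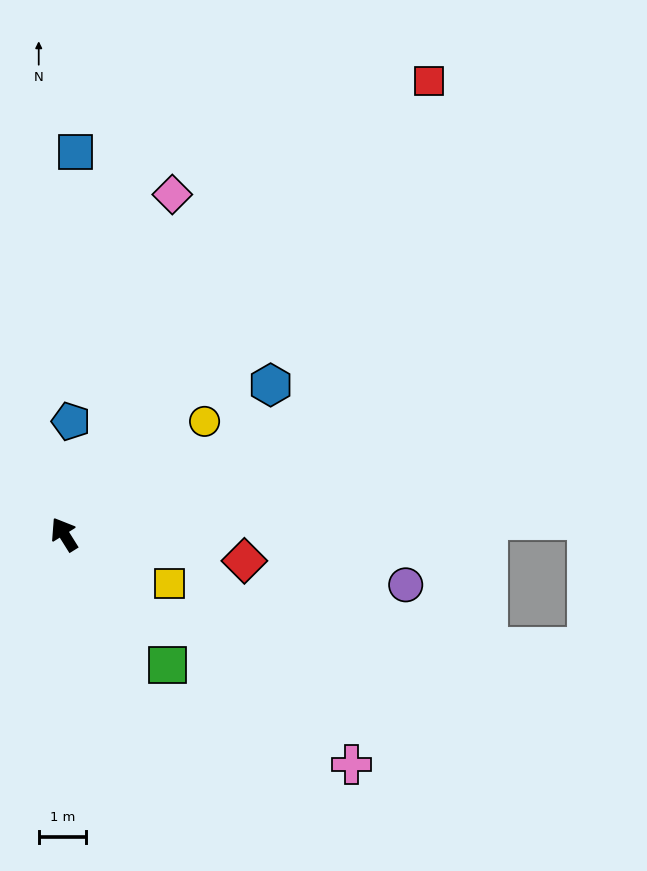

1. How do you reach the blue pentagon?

turn right 35°, forward 2.4 m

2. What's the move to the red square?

turn right 71°, forward 12.4 m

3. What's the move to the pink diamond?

turn right 50°, forward 7.6 m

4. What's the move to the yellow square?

turn right 147°, forward 2.5 m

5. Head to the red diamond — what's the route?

turn right 130°, forward 3.9 m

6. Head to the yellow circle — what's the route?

turn right 83°, forward 3.8 m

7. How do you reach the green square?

turn right 174°, forward 3.5 m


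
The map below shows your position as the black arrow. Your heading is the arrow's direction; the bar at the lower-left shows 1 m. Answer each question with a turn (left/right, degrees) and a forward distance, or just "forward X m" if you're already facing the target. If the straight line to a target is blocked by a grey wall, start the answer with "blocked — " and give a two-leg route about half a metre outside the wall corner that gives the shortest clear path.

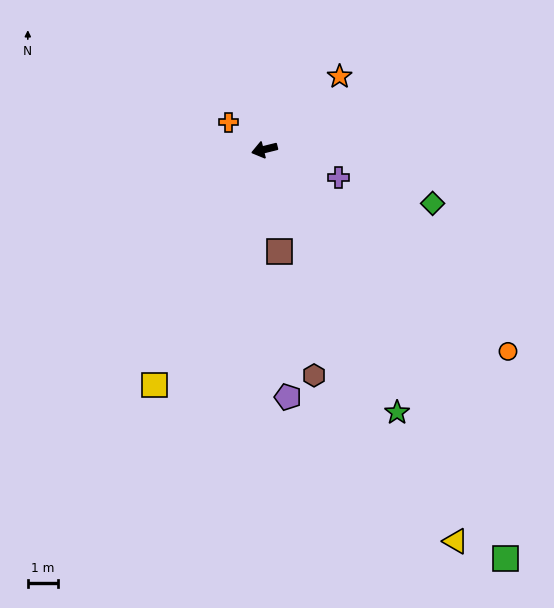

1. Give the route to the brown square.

turn left 84°, forward 3.4 m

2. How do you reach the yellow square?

turn left 51°, forward 8.6 m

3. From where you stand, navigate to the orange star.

turn right 150°, forward 3.5 m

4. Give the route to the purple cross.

turn left 146°, forward 2.6 m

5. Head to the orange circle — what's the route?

turn left 126°, forward 10.5 m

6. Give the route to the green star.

turn left 103°, forward 9.8 m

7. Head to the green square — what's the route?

turn left 107°, forward 15.7 m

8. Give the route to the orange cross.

turn right 51°, forward 1.5 m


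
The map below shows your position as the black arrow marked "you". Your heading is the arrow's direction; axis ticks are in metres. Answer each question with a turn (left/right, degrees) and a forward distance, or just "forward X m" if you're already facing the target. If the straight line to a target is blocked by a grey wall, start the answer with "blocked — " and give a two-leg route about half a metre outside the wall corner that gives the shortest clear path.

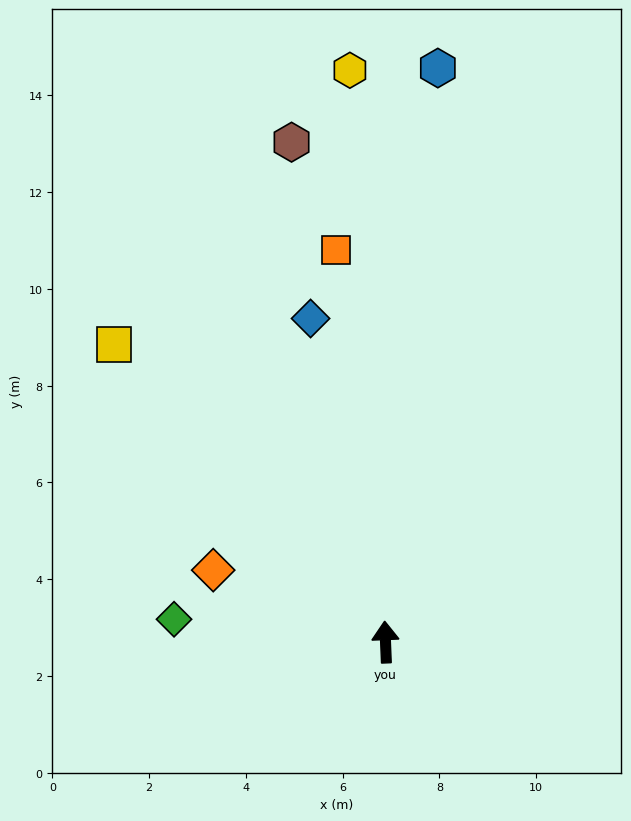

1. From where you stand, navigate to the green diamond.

turn left 81°, forward 4.4 m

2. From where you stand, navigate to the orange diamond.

turn left 65°, forward 3.9 m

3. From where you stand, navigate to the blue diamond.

turn left 11°, forward 6.9 m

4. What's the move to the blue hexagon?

turn right 8°, forward 11.9 m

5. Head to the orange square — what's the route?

turn left 5°, forward 8.2 m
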